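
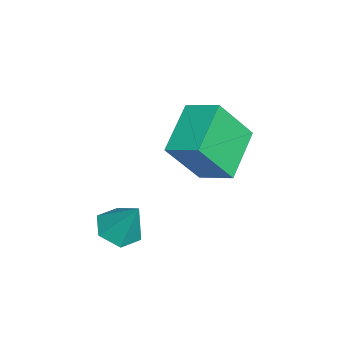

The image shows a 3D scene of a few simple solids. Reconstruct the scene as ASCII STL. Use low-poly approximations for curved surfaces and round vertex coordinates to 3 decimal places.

solid 
facet normal -0.866 0.254 0.431
outer loop
vertex -1.276 1.72 -0.413
vertex -0.722 2.776 0.079
vertex -1.779 2.736 -2.024
endloop
endfacet
facet normal -0.429 -0.818 -0.382
outer loop
vertex -0.098 2.244 -2.859
vertex -1.276 1.72 -0.413
vertex -1.779 2.736 -2.024
endloop
endfacet
facet normal -0.866 0.254 0.431
outer loop
vertex -1.779 2.736 -2.024
vertex -0.722 2.776 0.079
vertex -1.225 3.792 -1.532
endloop
endfacet
facet normal -0.256 0.515 -0.818
outer loop
vertex -1.225 3.792 -1.532
vertex -0.098 2.244 -2.859
vertex -1.779 2.736 -2.024
endloop
endfacet
facet normal 0.256 -0.515 0.818
outer loop
vertex -1.276 1.72 -0.413
vertex 0.959 2.284 -0.756
vertex -0.722 2.776 0.079
endloop
endfacet
facet normal -0.429 -0.818 -0.382
outer loop
vertex 0.405 1.228 -1.248
vertex -1.276 1.72 -0.413
vertex -0.098 2.244 -2.859
endloop
endfacet
facet normal 0.256 -0.515 0.818
outer loop
vertex 0.405 1.228 -1.248
vertex 0.959 2.284 -0.756
vertex -1.276 1.72 -0.413
endloop
endfacet
facet normal 0.429 0.818 0.382
outer loop
vertex -0.722 2.776 0.079
vertex 0.959 2.284 -0.756
vertex -1.225 3.792 -1.532
endloop
endfacet
facet normal -0.256 0.515 -0.818
outer loop
vertex 0.456 3.3 -2.367
vertex -0.098 2.244 -2.859
vertex -1.225 3.792 -1.532
endloop
endfacet
facet normal 0.429 0.818 0.382
outer loop
vertex -1.225 3.792 -1.532
vertex 0.959 2.284 -0.756
vertex 0.456 3.3 -2.367
endloop
endfacet
facet normal 0.866 -0.254 -0.431
outer loop
vertex 0.456 3.3 -2.367
vertex 0.405 1.228 -1.248
vertex -0.098 2.244 -2.859
endloop
endfacet
facet normal 0.866 -0.254 -0.431
outer loop
vertex 0.959 2.284 -0.756
vertex 0.405 1.228 -1.248
vertex 0.456 3.3 -2.367
endloop
endfacet
facet normal -0.281 -0.428 -0.859
outer loop
vertex 3.081 -0.456 -3.111
vertex 2.52 0.079 -3.194
vertex 3.229 0.209 -3.491
endloop
endfacet
facet normal 0.973 -0.097 0.209
outer loop
vertex 3.081 -0.456 -3.111
vertex 3.229 0.209 -3.491
vertex 2.94 0.721 -1.906
endloop
endfacet
facet normal -0.281 -0.429 -0.859
outer loop
vertex 3.229 0.209 -3.491
vertex 2.52 0.079 -3.194
vertex 2.667 0.744 -3.574
endloop
endfacet
facet normal 0.694 0.713 -0.104
outer loop
vertex 3.229 0.209 -3.491
vertex 2.667 0.744 -3.574
vertex 2.94 0.721 -1.906
endloop
endfacet
facet normal -0.281 -0.429 -0.859
outer loop
vertex 2.667 0.744 -3.574
vertex 2.52 0.079 -3.194
vertex 1.958 0.614 -3.277
endloop
endfacet
facet normal -0.164 0.986 0.040
outer loop
vertex 2.667 0.744 -3.574
vertex 1.958 0.614 -3.277
vertex 2.94 0.721 -1.906
endloop
endfacet
facet normal -0.281 -0.428 -0.859
outer loop
vertex 1.958 0.614 -3.277
vertex 2.52 0.079 -3.194
vertex 1.81 -0.051 -2.897
endloop
endfacet
facet normal -0.743 0.449 0.497
outer loop
vertex 1.958 0.614 -3.277
vertex 1.81 -0.051 -2.897
vertex 2.94 0.721 -1.906
endloop
endfacet
facet normal -0.281 -0.428 -0.859
outer loop
vertex 1.81 -0.051 -2.897
vertex 2.52 0.079 -3.194
vertex 2.372 -0.586 -2.814
endloop
endfacet
facet normal -0.463 -0.361 0.809
outer loop
vertex 1.81 -0.051 -2.897
vertex 2.372 -0.586 -2.814
vertex 2.94 0.721 -1.906
endloop
endfacet
facet normal -0.281 -0.428 -0.859
outer loop
vertex 2.372 -0.586 -2.814
vertex 2.52 0.079 -3.194
vertex 3.081 -0.456 -3.111
endloop
endfacet
facet normal 0.395 -0.634 0.665
outer loop
vertex 2.372 -0.586 -2.814
vertex 3.081 -0.456 -3.111
vertex 2.94 0.721 -1.906
endloop
endfacet

endsolid


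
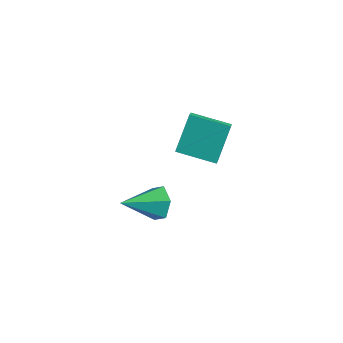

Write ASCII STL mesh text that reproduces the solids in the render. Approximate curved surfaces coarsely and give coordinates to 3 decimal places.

solid 
facet normal -0.867 -0.460 0.193
outer loop
vertex -3.602 2.209 -1.511
vertex -3.957 3.546 0.082
vertex -4.025 2.769 -2.075
endloop
endfacet
facet normal 0.169 -0.633 -0.755
outer loop
vertex -2.283 3.694 -2.462
vertex -3.602 2.209 -1.511
vertex -4.025 2.769 -2.075
endloop
endfacet
facet normal -0.867 -0.460 0.193
outer loop
vertex -4.025 2.769 -2.075
vertex -3.957 3.546 0.082
vertex -4.38 4.106 -0.482
endloop
endfacet
facet normal -0.469 0.622 -0.627
outer loop
vertex -4.38 4.106 -0.482
vertex -2.283 3.694 -2.462
vertex -4.025 2.769 -2.075
endloop
endfacet
facet normal 0.469 -0.622 0.627
outer loop
vertex -3.602 2.209 -1.511
vertex -2.215 4.471 -0.305
vertex -3.957 3.546 0.082
endloop
endfacet
facet normal 0.169 -0.633 -0.755
outer loop
vertex -1.86 3.134 -1.898
vertex -3.602 2.209 -1.511
vertex -2.283 3.694 -2.462
endloop
endfacet
facet normal 0.469 -0.622 0.627
outer loop
vertex -1.86 3.134 -1.898
vertex -2.215 4.471 -0.305
vertex -3.602 2.209 -1.511
endloop
endfacet
facet normal -0.169 0.633 0.755
outer loop
vertex -3.957 3.546 0.082
vertex -2.215 4.471 -0.305
vertex -4.38 4.106 -0.482
endloop
endfacet
facet normal -0.469 0.622 -0.627
outer loop
vertex -2.638 5.031 -0.869
vertex -2.283 3.694 -2.462
vertex -4.38 4.106 -0.482
endloop
endfacet
facet normal -0.169 0.633 0.755
outer loop
vertex -4.38 4.106 -0.482
vertex -2.215 4.471 -0.305
vertex -2.638 5.031 -0.869
endloop
endfacet
facet normal 0.867 0.460 -0.193
outer loop
vertex -2.638 5.031 -0.869
vertex -1.86 3.134 -1.898
vertex -2.283 3.694 -2.462
endloop
endfacet
facet normal 0.867 0.460 -0.193
outer loop
vertex -2.215 4.471 -0.305
vertex -1.86 3.134 -1.898
vertex -2.638 5.031 -0.869
endloop
endfacet
facet normal 0.362 0.833 -0.420
outer loop
vertex -1.027 -0.848 -0.904
vertex -1.699 -0.887 -1.56
vertex -1.85 -0.418 -0.76
endloop
endfacet
facet normal 0.164 -0.017 0.986
outer loop
vertex -1.027 -0.848 -0.904
vertex -1.85 -0.418 -0.76
vertex -2.441 -2.593 -0.7
endloop
endfacet
facet normal 0.362 0.832 -0.420
outer loop
vertex -1.85 -0.418 -0.76
vertex -1.699 -0.887 -1.56
vertex -2.522 -0.456 -1.415
endloop
endfacet
facet normal -0.689 0.206 0.695
outer loop
vertex -1.85 -0.418 -0.76
vertex -2.522 -0.456 -1.415
vertex -2.441 -2.593 -0.7
endloop
endfacet
facet normal 0.362 0.832 -0.420
outer loop
vertex -2.522 -0.456 -1.415
vertex -1.699 -0.887 -1.56
vertex -2.372 -0.925 -2.216
endloop
endfacet
facet normal -0.987 -0.083 -0.136
outer loop
vertex -2.522 -0.456 -1.415
vertex -2.372 -0.925 -2.216
vertex -2.441 -2.593 -0.7
endloop
endfacet
facet normal 0.362 0.832 -0.420
outer loop
vertex -2.372 -0.925 -2.216
vertex -1.699 -0.887 -1.56
vertex -1.549 -1.356 -2.361
endloop
endfacet
facet normal -0.432 -0.597 -0.676
outer loop
vertex -2.372 -0.925 -2.216
vertex -1.549 -1.356 -2.361
vertex -2.441 -2.593 -0.7
endloop
endfacet
facet normal 0.361 0.833 -0.420
outer loop
vertex -1.549 -1.356 -2.361
vertex -1.699 -0.887 -1.56
vertex -0.876 -1.317 -1.705
endloop
endfacet
facet normal 0.422 -0.821 -0.384
outer loop
vertex -1.549 -1.356 -2.361
vertex -0.876 -1.317 -1.705
vertex -2.441 -2.593 -0.7
endloop
endfacet
facet normal 0.361 0.833 -0.420
outer loop
vertex -0.876 -1.317 -1.705
vertex -1.699 -0.887 -1.56
vertex -1.027 -0.848 -0.904
endloop
endfacet
facet normal 0.720 -0.531 0.447
outer loop
vertex -0.876 -1.317 -1.705
vertex -1.027 -0.848 -0.904
vertex -2.441 -2.593 -0.7
endloop
endfacet

endsolid


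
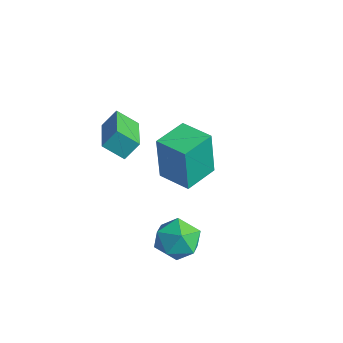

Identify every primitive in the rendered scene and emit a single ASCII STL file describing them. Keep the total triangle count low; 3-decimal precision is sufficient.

solid 
facet normal -0.797 0.531 -0.287
outer loop
vertex -2.638 0.302 3.54
vertex -2.038 0.869 2.924
vertex -2.78 -0.271 2.874
endloop
endfacet
facet normal -0.582 -0.551 0.598
outer loop
vertex -1.162 -1.349 3.456
vertex -2.638 0.302 3.54
vertex -2.78 -0.271 2.874
endloop
endfacet
facet normal -0.797 0.531 -0.286
outer loop
vertex -2.78 -0.271 2.874
vertex -2.038 0.869 2.924
vertex -2.18 0.297 2.258
endloop
endfacet
facet normal -0.159 -0.643 -0.749
outer loop
vertex -2.18 0.297 2.258
vertex -1.162 -1.349 3.456
vertex -2.78 -0.271 2.874
endloop
endfacet
facet normal 0.160 0.644 0.748
outer loop
vertex -2.638 0.302 3.54
vertex -0.42 -0.209 3.506
vertex -2.038 0.869 2.924
endloop
endfacet
facet normal -0.582 -0.551 0.598
outer loop
vertex -1.02 -0.777 4.122
vertex -2.638 0.302 3.54
vertex -1.162 -1.349 3.456
endloop
endfacet
facet normal 0.160 0.643 0.749
outer loop
vertex -1.02 -0.777 4.122
vertex -0.42 -0.209 3.506
vertex -2.638 0.302 3.54
endloop
endfacet
facet normal 0.582 0.551 -0.598
outer loop
vertex -2.038 0.869 2.924
vertex -0.42 -0.209 3.506
vertex -2.18 0.297 2.258
endloop
endfacet
facet normal -0.160 -0.644 -0.748
outer loop
vertex -0.562 -0.782 2.84
vertex -1.162 -1.349 3.456
vertex -2.18 0.297 2.258
endloop
endfacet
facet normal 0.582 0.551 -0.598
outer loop
vertex -2.18 0.297 2.258
vertex -0.42 -0.209 3.506
vertex -0.562 -0.782 2.84
endloop
endfacet
facet normal 0.797 -0.532 0.287
outer loop
vertex -0.562 -0.782 2.84
vertex -1.02 -0.777 4.122
vertex -1.162 -1.349 3.456
endloop
endfacet
facet normal 0.797 -0.531 0.287
outer loop
vertex -0.42 -0.209 3.506
vertex -1.02 -0.777 4.122
vertex -0.562 -0.782 2.84
endloop
endfacet
facet normal -0.973 -0.222 -0.057
outer loop
vertex -3.218 2.483 0.068
vertex -3.568 4.002 0.115
vertex -3.113 2.573 -2.078
endloop
endfacet
facet normal 0.225 -0.974 -0.030
outer loop
vertex -1.692 2.898 -1.995
vertex -3.218 2.483 0.068
vertex -3.113 2.573 -2.078
endloop
endfacet
facet normal -0.973 -0.222 -0.057
outer loop
vertex -3.113 2.573 -2.078
vertex -3.568 4.002 0.115
vertex -3.463 4.092 -2.031
endloop
endfacet
facet normal 0.049 0.042 -0.998
outer loop
vertex -3.463 4.092 -2.031
vertex -1.692 2.898 -1.995
vertex -3.113 2.573 -2.078
endloop
endfacet
facet normal -0.049 -0.042 0.998
outer loop
vertex -3.218 2.483 0.068
vertex -2.147 4.327 0.198
vertex -3.568 4.002 0.115
endloop
endfacet
facet normal 0.225 -0.974 -0.030
outer loop
vertex -1.797 2.808 0.151
vertex -3.218 2.483 0.068
vertex -1.692 2.898 -1.995
endloop
endfacet
facet normal -0.049 -0.042 0.998
outer loop
vertex -1.797 2.808 0.151
vertex -2.147 4.327 0.198
vertex -3.218 2.483 0.068
endloop
endfacet
facet normal -0.225 0.974 0.030
outer loop
vertex -3.568 4.002 0.115
vertex -2.147 4.327 0.198
vertex -3.463 4.092 -2.031
endloop
endfacet
facet normal 0.049 0.042 -0.998
outer loop
vertex -2.042 4.417 -1.948
vertex -1.692 2.898 -1.995
vertex -3.463 4.092 -2.031
endloop
endfacet
facet normal -0.225 0.974 0.030
outer loop
vertex -3.463 4.092 -2.031
vertex -2.147 4.327 0.198
vertex -2.042 4.417 -1.948
endloop
endfacet
facet normal 0.973 0.222 0.057
outer loop
vertex -2.042 4.417 -1.948
vertex -1.797 2.808 0.151
vertex -1.692 2.898 -1.995
endloop
endfacet
facet normal 0.973 0.222 0.057
outer loop
vertex -2.147 4.327 0.198
vertex -1.797 2.808 0.151
vertex -2.042 4.417 -1.948
endloop
endfacet
facet normal -0.170 0.813 0.557
outer loop
vertex 0.942 0.935 -0.891
vertex 1.067 0.399 -0.07
vertex 1.841 0.848 -0.49
endloop
endfacet
facet normal 0.126 0.990 -0.068
outer loop
vertex 0.942 0.935 -0.891
vertex 1.841 0.848 -0.49
vertex 1.73 0.795 -1.471
endloop
endfacet
facet normal -0.300 0.751 -0.588
outer loop
vertex 0.942 0.935 -0.891
vertex 1.73 0.795 -1.471
vertex 0.887 0.313 -1.657
endloop
endfacet
facet normal -0.858 0.427 -0.285
outer loop
vertex 0.942 0.935 -0.891
vertex 0.887 0.313 -1.657
vertex 0.478 0.068 -0.791
endloop
endfacet
facet normal -0.778 0.465 0.422
outer loop
vertex 0.942 0.935 -0.891
vertex 0.478 0.068 -0.791
vertex 1.067 0.399 -0.07
endloop
endfacet
facet normal 0.751 0.649 -0.120
outer loop
vertex 1.73 0.795 -1.471
vertex 1.841 0.848 -0.49
vertex 2.342 0.172 -1.009
endloop
endfacet
facet normal 0.273 0.363 0.891
outer loop
vertex 1.841 0.848 -0.49
vertex 1.067 0.399 -0.07
vertex 1.933 -0.073 -0.143
endloop
endfacet
facet normal -0.712 -0.200 0.673
outer loop
vertex 1.067 0.399 -0.07
vertex 0.478 0.068 -0.791
vertex 1.09 -0.555 -0.329
endloop
endfacet
facet normal -0.842 -0.262 -0.472
outer loop
vertex 0.478 0.068 -0.791
vertex 0.887 0.313 -1.657
vertex 0.979 -0.608 -1.31
endloop
endfacet
facet normal 0.062 0.263 -0.963
outer loop
vertex 0.887 0.313 -1.657
vertex 1.73 0.795 -1.471
vertex 1.753 -0.159 -1.73
endloop
endfacet
facet normal 0.858 -0.427 0.285
outer loop
vertex 1.878 -0.695 -0.909
vertex 2.342 0.172 -1.009
vertex 1.933 -0.073 -0.143
endloop
endfacet
facet normal 0.300 -0.751 0.588
outer loop
vertex 1.878 -0.695 -0.909
vertex 1.933 -0.073 -0.143
vertex 1.09 -0.555 -0.329
endloop
endfacet
facet normal -0.126 -0.990 0.068
outer loop
vertex 1.878 -0.695 -0.909
vertex 1.09 -0.555 -0.329
vertex 0.979 -0.608 -1.31
endloop
endfacet
facet normal 0.170 -0.813 -0.557
outer loop
vertex 1.878 -0.695 -0.909
vertex 0.979 -0.608 -1.31
vertex 1.753 -0.159 -1.73
endloop
endfacet
facet normal 0.778 -0.465 -0.422
outer loop
vertex 1.878 -0.695 -0.909
vertex 1.753 -0.159 -1.73
vertex 2.342 0.172 -1.009
endloop
endfacet
facet normal 0.842 0.262 0.472
outer loop
vertex 1.933 -0.073 -0.143
vertex 2.342 0.172 -1.009
vertex 1.841 0.848 -0.49
endloop
endfacet
facet normal -0.062 -0.263 0.963
outer loop
vertex 1.09 -0.555 -0.329
vertex 1.933 -0.073 -0.143
vertex 1.067 0.399 -0.07
endloop
endfacet
facet normal -0.751 -0.649 0.120
outer loop
vertex 0.979 -0.608 -1.31
vertex 1.09 -0.555 -0.329
vertex 0.478 0.068 -0.791
endloop
endfacet
facet normal -0.273 -0.363 -0.891
outer loop
vertex 1.753 -0.159 -1.73
vertex 0.979 -0.608 -1.31
vertex 0.887 0.313 -1.657
endloop
endfacet
facet normal 0.712 0.200 -0.673
outer loop
vertex 2.342 0.172 -1.009
vertex 1.753 -0.159 -1.73
vertex 1.73 0.795 -1.471
endloop
endfacet

endsolid


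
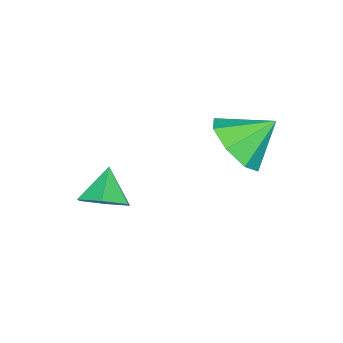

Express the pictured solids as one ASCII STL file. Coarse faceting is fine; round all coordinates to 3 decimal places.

solid 
facet normal 0.469 -0.631 -0.618
outer loop
vertex -2.733 2.848 -1.795
vertex -3.539 2.208 -1.753
vertex -3.267 2.999 -2.354
endloop
endfacet
facet normal 0.197 0.977 0.075
outer loop
vertex -2.733 2.848 -1.795
vertex -3.267 2.999 -2.354
vertex -4.181 3.072 -0.907
endloop
endfacet
facet normal 0.469 -0.631 -0.618
outer loop
vertex -3.267 2.999 -2.354
vertex -3.539 2.208 -1.753
vertex -3.96 2.687 -2.562
endloop
endfacet
facet normal -0.332 0.908 -0.256
outer loop
vertex -3.267 2.999 -2.354
vertex -3.96 2.687 -2.562
vertex -4.181 3.072 -0.907
endloop
endfacet
facet normal 0.469 -0.631 -0.618
outer loop
vertex -3.96 2.687 -2.562
vertex -3.539 2.208 -1.753
vertex -4.407 2.094 -2.296
endloop
endfacet
facet normal -0.824 0.518 -0.230
outer loop
vertex -3.96 2.687 -2.562
vertex -4.407 2.094 -2.296
vertex -4.181 3.072 -0.907
endloop
endfacet
facet normal 0.469 -0.631 -0.618
outer loop
vertex -4.407 2.094 -2.296
vertex -3.539 2.208 -1.753
vertex -4.345 1.568 -1.712
endloop
endfacet
facet normal -0.990 0.035 0.137
outer loop
vertex -4.407 2.094 -2.296
vertex -4.345 1.568 -1.712
vertex -4.181 3.072 -0.907
endloop
endfacet
facet normal 0.469 -0.631 -0.618
outer loop
vertex -4.345 1.568 -1.712
vertex -3.539 2.208 -1.753
vertex -3.811 1.417 -1.152
endloop
endfacet
facet normal -0.733 -0.257 0.630
outer loop
vertex -4.345 1.568 -1.712
vertex -3.811 1.417 -1.152
vertex -4.181 3.072 -0.907
endloop
endfacet
facet normal 0.468 -0.631 -0.619
outer loop
vertex -3.811 1.417 -1.152
vertex -3.539 2.208 -1.753
vertex -3.117 1.729 -0.945
endloop
endfacet
facet normal -0.202 -0.188 0.961
outer loop
vertex -3.811 1.417 -1.152
vertex -3.117 1.729 -0.945
vertex -4.181 3.072 -0.907
endloop
endfacet
facet normal 0.469 -0.630 -0.619
outer loop
vertex -3.117 1.729 -0.945
vertex -3.539 2.208 -1.753
vertex -2.671 2.322 -1.211
endloop
endfacet
facet normal 0.289 0.202 0.936
outer loop
vertex -3.117 1.729 -0.945
vertex -2.671 2.322 -1.211
vertex -4.181 3.072 -0.907
endloop
endfacet
facet normal 0.469 -0.631 -0.618
outer loop
vertex -2.671 2.322 -1.211
vertex -3.539 2.208 -1.753
vertex -2.733 2.848 -1.795
endloop
endfacet
facet normal 0.455 0.685 0.569
outer loop
vertex -2.671 2.322 -1.211
vertex -2.733 2.848 -1.795
vertex -4.181 3.072 -0.907
endloop
endfacet
facet normal 0.690 0.222 -0.688
outer loop
vertex 0.02 -0.647 -2.373
vertex -0.46 -0.134 -2.689
vertex 0.025 0.085 -2.132
endloop
endfacet
facet normal 0.272 -0.303 0.913
outer loop
vertex 0.02 -0.647 -2.373
vertex 0.025 0.085 -2.132
vertex -1.24 -0.386 -1.911
endloop
endfacet
facet normal 0.690 0.222 -0.688
outer loop
vertex 0.025 0.085 -2.132
vertex -0.46 -0.134 -2.689
vertex -0.455 0.597 -2.448
endloop
endfacet
facet normal -0.035 0.501 0.865
outer loop
vertex 0.025 0.085 -2.132
vertex -0.455 0.597 -2.448
vertex -1.24 -0.386 -1.911
endloop
endfacet
facet normal 0.690 0.222 -0.688
outer loop
vertex -0.455 0.597 -2.448
vertex -0.46 -0.134 -2.689
vertex -0.94 0.378 -3.005
endloop
endfacet
facet normal -0.658 0.690 0.302
outer loop
vertex -0.455 0.597 -2.448
vertex -0.94 0.378 -3.005
vertex -1.24 -0.386 -1.911
endloop
endfacet
facet normal 0.691 0.223 -0.688
outer loop
vertex -0.94 0.378 -3.005
vertex -0.46 -0.134 -2.689
vertex -0.944 -0.353 -3.246
endloop
endfacet
facet normal -0.974 0.076 -0.214
outer loop
vertex -0.94 0.378 -3.005
vertex -0.944 -0.353 -3.246
vertex -1.24 -0.386 -1.911
endloop
endfacet
facet normal 0.691 0.223 -0.688
outer loop
vertex -0.944 -0.353 -3.246
vertex -0.46 -0.134 -2.689
vertex -0.464 -0.865 -2.93
endloop
endfacet
facet normal -0.666 -0.727 -0.166
outer loop
vertex -0.944 -0.353 -3.246
vertex -0.464 -0.865 -2.93
vertex -1.24 -0.386 -1.911
endloop
endfacet
facet normal 0.691 0.223 -0.688
outer loop
vertex -0.464 -0.865 -2.93
vertex -0.46 -0.134 -2.689
vertex 0.02 -0.647 -2.373
endloop
endfacet
facet normal -0.044 -0.917 0.397
outer loop
vertex -0.464 -0.865 -2.93
vertex 0.02 -0.647 -2.373
vertex -1.24 -0.386 -1.911
endloop
endfacet

endsolid


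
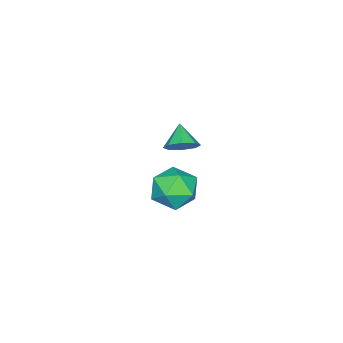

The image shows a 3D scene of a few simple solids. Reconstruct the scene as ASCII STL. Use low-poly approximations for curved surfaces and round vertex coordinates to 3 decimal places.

solid 
facet normal 0.609 0.494 -0.620
outer loop
vertex 3.131 -2.01 3.66
vertex 2.505 -1.743 3.258
vertex 2.925 -1.485 3.876
endloop
endfacet
facet normal 0.295 -0.262 0.919
outer loop
vertex 3.131 -2.01 3.66
vertex 2.925 -1.485 3.876
vertex 1.775 -2.337 4.002
endloop
endfacet
facet normal 0.608 0.496 -0.620
outer loop
vertex 2.925 -1.485 3.876
vertex 2.505 -1.743 3.258
vertex 2.472 -1.111 3.731
endloop
endfacet
facet normal -0.090 0.263 0.960
outer loop
vertex 2.925 -1.485 3.876
vertex 2.472 -1.111 3.731
vertex 1.775 -2.337 4.002
endloop
endfacet
facet normal 0.609 0.495 -0.619
outer loop
vertex 2.472 -1.111 3.731
vertex 2.505 -1.743 3.258
vertex 2.04 -1.107 3.309
endloop
endfacet
facet normal -0.609 0.485 0.628
outer loop
vertex 2.472 -1.111 3.731
vertex 2.04 -1.107 3.309
vertex 1.775 -2.337 4.002
endloop
endfacet
facet normal 0.610 0.495 -0.619
outer loop
vertex 2.04 -1.107 3.309
vertex 2.505 -1.743 3.258
vertex 1.88 -1.475 2.857
endloop
endfacet
facet normal -0.955 0.272 0.117
outer loop
vertex 2.04 -1.107 3.309
vertex 1.88 -1.475 2.857
vertex 1.775 -2.337 4.002
endloop
endfacet
facet normal 0.610 0.494 -0.620
outer loop
vertex 1.88 -1.475 2.857
vertex 2.505 -1.743 3.258
vertex 2.086 -2.001 2.64
endloop
endfacet
facet normal -0.929 -0.251 -0.274
outer loop
vertex 1.88 -1.475 2.857
vertex 2.086 -2.001 2.64
vertex 1.775 -2.337 4.002
endloop
endfacet
facet normal 0.609 0.495 -0.620
outer loop
vertex 2.086 -2.001 2.64
vertex 2.505 -1.743 3.258
vertex 2.539 -2.375 2.786
endloop
endfacet
facet normal -0.541 -0.779 -0.316
outer loop
vertex 2.086 -2.001 2.64
vertex 2.539 -2.375 2.786
vertex 1.775 -2.337 4.002
endloop
endfacet
facet normal 0.609 0.495 -0.619
outer loop
vertex 2.539 -2.375 2.786
vertex 2.505 -1.743 3.258
vertex 2.971 -2.379 3.208
endloop
endfacet
facet normal -0.025 -1.000 0.016
outer loop
vertex 2.539 -2.375 2.786
vertex 2.971 -2.379 3.208
vertex 1.775 -2.337 4.002
endloop
endfacet
facet normal 0.609 0.495 -0.620
outer loop
vertex 2.971 -2.379 3.208
vertex 2.505 -1.743 3.258
vertex 3.131 -2.01 3.66
endloop
endfacet
facet normal 0.323 -0.786 0.527
outer loop
vertex 2.971 -2.379 3.208
vertex 3.131 -2.01 3.66
vertex 1.775 -2.337 4.002
endloop
endfacet
facet normal -0.542 0.148 0.827
outer loop
vertex -0.755 -3.038 -1.674
vertex -0.602 -4.218 -1.363
vertex 0.207 -3.373 -0.984
endloop
endfacet
facet normal -0.199 0.744 0.638
outer loop
vertex -0.755 -3.038 -1.674
vertex 0.207 -3.373 -0.984
vertex 0.355 -2.555 -1.891
endloop
endfacet
facet normal -0.403 0.915 -0.023
outer loop
vertex -0.755 -3.038 -1.674
vertex 0.355 -2.555 -1.891
vertex -0.363 -2.895 -2.831
endloop
endfacet
facet normal -0.872 0.424 -0.243
outer loop
vertex -0.755 -3.038 -1.674
vertex -0.363 -2.895 -2.831
vertex -0.954 -3.923 -2.504
endloop
endfacet
facet normal -0.958 -0.050 0.283
outer loop
vertex -0.755 -3.038 -1.674
vertex -0.954 -3.923 -2.504
vertex -0.602 -4.218 -1.363
endloop
endfacet
facet normal 0.501 0.600 0.623
outer loop
vertex 0.355 -2.555 -1.891
vertex 0.207 -3.373 -0.984
vertex 1.194 -3.437 -1.716
endloop
endfacet
facet normal -0.055 -0.365 0.930
outer loop
vertex 0.207 -3.373 -0.984
vertex -0.602 -4.218 -1.363
vertex 0.603 -4.465 -1.389
endloop
endfacet
facet normal -0.728 -0.683 0.048
outer loop
vertex -0.602 -4.218 -1.363
vertex -0.954 -3.923 -2.504
vertex -0.115 -4.805 -2.329
endloop
endfacet
facet normal -0.590 0.084 -0.803
outer loop
vertex -0.954 -3.923 -2.504
vertex -0.363 -2.895 -2.831
vertex 0.033 -3.987 -3.236
endloop
endfacet
facet normal 0.170 0.878 -0.448
outer loop
vertex -0.363 -2.895 -2.831
vertex 0.355 -2.555 -1.891
vertex 0.842 -3.142 -2.857
endloop
endfacet
facet normal 0.872 -0.424 0.243
outer loop
vertex 0.995 -4.322 -2.546
vertex 1.194 -3.437 -1.716
vertex 0.603 -4.465 -1.389
endloop
endfacet
facet normal 0.403 -0.915 0.023
outer loop
vertex 0.995 -4.322 -2.546
vertex 0.603 -4.465 -1.389
vertex -0.115 -4.805 -2.329
endloop
endfacet
facet normal 0.199 -0.744 -0.638
outer loop
vertex 0.995 -4.322 -2.546
vertex -0.115 -4.805 -2.329
vertex 0.033 -3.987 -3.236
endloop
endfacet
facet normal 0.542 -0.148 -0.827
outer loop
vertex 0.995 -4.322 -2.546
vertex 0.033 -3.987 -3.236
vertex 0.842 -3.142 -2.857
endloop
endfacet
facet normal 0.958 0.050 -0.283
outer loop
vertex 0.995 -4.322 -2.546
vertex 0.842 -3.142 -2.857
vertex 1.194 -3.437 -1.716
endloop
endfacet
facet normal 0.590 -0.084 0.803
outer loop
vertex 0.603 -4.465 -1.389
vertex 1.194 -3.437 -1.716
vertex 0.207 -3.373 -0.984
endloop
endfacet
facet normal -0.170 -0.878 0.448
outer loop
vertex -0.115 -4.805 -2.329
vertex 0.603 -4.465 -1.389
vertex -0.602 -4.218 -1.363
endloop
endfacet
facet normal -0.501 -0.600 -0.623
outer loop
vertex 0.033 -3.987 -3.236
vertex -0.115 -4.805 -2.329
vertex -0.954 -3.923 -2.504
endloop
endfacet
facet normal 0.055 0.365 -0.930
outer loop
vertex 0.842 -3.142 -2.857
vertex 0.033 -3.987 -3.236
vertex -0.363 -2.895 -2.831
endloop
endfacet
facet normal 0.728 0.683 -0.048
outer loop
vertex 1.194 -3.437 -1.716
vertex 0.842 -3.142 -2.857
vertex 0.355 -2.555 -1.891
endloop
endfacet

endsolid


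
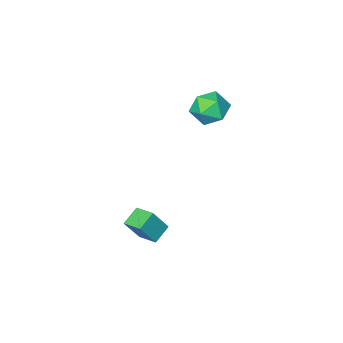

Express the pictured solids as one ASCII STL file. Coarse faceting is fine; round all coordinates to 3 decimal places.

solid 
facet normal -0.832 -0.290 0.473
outer loop
vertex 0.637 -3.419 -2.778
vertex 0.427 -2.41 -2.529
vertex -0.068 -3.282 -3.933
endloop
endfacet
facet normal 0.198 -0.952 -0.234
outer loop
vertex 0.773 -2.99 -4.411
vertex 0.637 -3.419 -2.778
vertex -0.068 -3.282 -3.933
endloop
endfacet
facet normal -0.832 -0.290 0.473
outer loop
vertex -0.068 -3.282 -3.933
vertex 0.427 -2.41 -2.529
vertex -0.278 -2.273 -3.684
endloop
endfacet
facet normal -0.518 0.102 -0.849
outer loop
vertex -0.278 -2.273 -3.684
vertex 0.773 -2.99 -4.411
vertex -0.068 -3.282 -3.933
endloop
endfacet
facet normal 0.518 -0.102 0.849
outer loop
vertex 0.637 -3.419 -2.778
vertex 1.268 -2.118 -3.007
vertex 0.427 -2.41 -2.529
endloop
endfacet
facet normal 0.198 -0.952 -0.234
outer loop
vertex 1.478 -3.127 -3.256
vertex 0.637 -3.419 -2.778
vertex 0.773 -2.99 -4.411
endloop
endfacet
facet normal 0.518 -0.102 0.849
outer loop
vertex 1.478 -3.127 -3.256
vertex 1.268 -2.118 -3.007
vertex 0.637 -3.419 -2.778
endloop
endfacet
facet normal -0.198 0.952 0.234
outer loop
vertex 0.427 -2.41 -2.529
vertex 1.268 -2.118 -3.007
vertex -0.278 -2.273 -3.684
endloop
endfacet
facet normal -0.518 0.102 -0.849
outer loop
vertex 0.563 -1.981 -4.162
vertex 0.773 -2.99 -4.411
vertex -0.278 -2.273 -3.684
endloop
endfacet
facet normal -0.198 0.952 0.234
outer loop
vertex -0.278 -2.273 -3.684
vertex 1.268 -2.118 -3.007
vertex 0.563 -1.981 -4.162
endloop
endfacet
facet normal 0.832 0.290 -0.473
outer loop
vertex 0.563 -1.981 -4.162
vertex 1.478 -3.127 -3.256
vertex 0.773 -2.99 -4.411
endloop
endfacet
facet normal 0.832 0.290 -0.473
outer loop
vertex 1.268 -2.118 -3.007
vertex 1.478 -3.127 -3.256
vertex 0.563 -1.981 -4.162
endloop
endfacet
facet normal -0.603 0.303 0.738
outer loop
vertex -4.106 -3.157 2.307
vertex -3.818 -3.925 2.858
vertex -3.327 -3.069 2.908
endloop
endfacet
facet normal -0.371 0.858 0.355
outer loop
vertex -4.106 -3.157 2.307
vertex -3.327 -3.069 2.908
vertex -3.297 -2.68 2.0
endloop
endfacet
facet normal -0.569 0.757 -0.323
outer loop
vertex -4.106 -3.157 2.307
vertex -3.297 -2.68 2.0
vertex -3.77 -3.296 1.389
endloop
endfacet
facet normal -0.923 0.139 -0.359
outer loop
vertex -4.106 -3.157 2.307
vertex -3.77 -3.296 1.389
vertex -4.092 -4.066 1.919
endloop
endfacet
facet normal -0.944 -0.141 0.297
outer loop
vertex -4.106 -3.157 2.307
vertex -4.092 -4.066 1.919
vertex -3.818 -3.925 2.858
endloop
endfacet
facet normal 0.343 0.859 0.379
outer loop
vertex -3.297 -2.68 2.0
vertex -3.327 -3.069 2.908
vertex -2.508 -3.154 2.361
endloop
endfacet
facet normal -0.033 -0.039 0.999
outer loop
vertex -3.327 -3.069 2.908
vertex -3.818 -3.925 2.858
vertex -2.83 -3.924 2.891
endloop
endfacet
facet normal -0.586 -0.759 0.285
outer loop
vertex -3.818 -3.925 2.858
vertex -4.092 -4.066 1.919
vertex -3.303 -4.54 2.28
endloop
endfacet
facet normal -0.551 -0.305 -0.777
outer loop
vertex -4.092 -4.066 1.919
vertex -3.77 -3.296 1.389
vertex -3.273 -4.151 1.372
endloop
endfacet
facet normal 0.023 0.695 -0.719
outer loop
vertex -3.77 -3.296 1.389
vertex -3.297 -2.68 2.0
vertex -2.782 -3.295 1.422
endloop
endfacet
facet normal 0.923 -0.139 0.359
outer loop
vertex -2.494 -4.063 1.973
vertex -2.508 -3.154 2.361
vertex -2.83 -3.924 2.891
endloop
endfacet
facet normal 0.569 -0.757 0.323
outer loop
vertex -2.494 -4.063 1.973
vertex -2.83 -3.924 2.891
vertex -3.303 -4.54 2.28
endloop
endfacet
facet normal 0.371 -0.858 -0.355
outer loop
vertex -2.494 -4.063 1.973
vertex -3.303 -4.54 2.28
vertex -3.273 -4.151 1.372
endloop
endfacet
facet normal 0.603 -0.303 -0.738
outer loop
vertex -2.494 -4.063 1.973
vertex -3.273 -4.151 1.372
vertex -2.782 -3.295 1.422
endloop
endfacet
facet normal 0.944 0.141 -0.297
outer loop
vertex -2.494 -4.063 1.973
vertex -2.782 -3.295 1.422
vertex -2.508 -3.154 2.361
endloop
endfacet
facet normal 0.551 0.305 0.777
outer loop
vertex -2.83 -3.924 2.891
vertex -2.508 -3.154 2.361
vertex -3.327 -3.069 2.908
endloop
endfacet
facet normal -0.023 -0.695 0.719
outer loop
vertex -3.303 -4.54 2.28
vertex -2.83 -3.924 2.891
vertex -3.818 -3.925 2.858
endloop
endfacet
facet normal -0.343 -0.859 -0.379
outer loop
vertex -3.273 -4.151 1.372
vertex -3.303 -4.54 2.28
vertex -4.092 -4.066 1.919
endloop
endfacet
facet normal 0.033 0.039 -0.999
outer loop
vertex -2.782 -3.295 1.422
vertex -3.273 -4.151 1.372
vertex -3.77 -3.296 1.389
endloop
endfacet
facet normal 0.586 0.759 -0.285
outer loop
vertex -2.508 -3.154 2.361
vertex -2.782 -3.295 1.422
vertex -3.297 -2.68 2.0
endloop
endfacet

endsolid


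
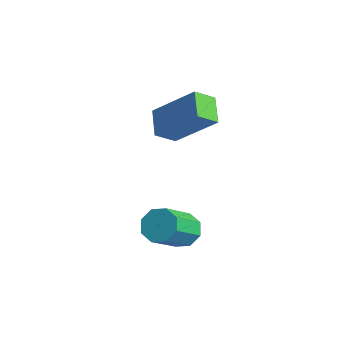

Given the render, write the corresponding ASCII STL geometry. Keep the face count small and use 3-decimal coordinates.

solid 
facet normal -0.302 0.741 -0.600
outer loop
vertex 3.815 -1.729 -2.243
vertex 3.243 -1.655 -1.864
vertex 3.877 -1.384 -1.848
endloop
endfacet
facet normal 0.947 0.154 -0.283
outer loop
vertex 3.815 -1.729 -2.243
vertex 3.877 -1.384 -1.848
vertex 4.29 -2.9 -1.294
endloop
endfacet
facet normal 0.946 0.154 -0.284
outer loop
vertex 4.29 -2.9 -1.294
vertex 3.877 -1.384 -1.848
vertex 4.352 -2.554 -0.899
endloop
endfacet
facet normal 0.300 -0.740 0.602
outer loop
vertex 4.29 -2.9 -1.294
vertex 4.352 -2.554 -0.899
vertex 3.717 -2.825 -0.916
endloop
endfacet
facet normal -0.301 0.740 -0.602
outer loop
vertex 3.877 -1.384 -1.848
vertex 3.243 -1.655 -1.864
vertex 3.567 -1.197 -1.463
endloop
endfacet
facet normal 0.752 0.571 0.328
outer loop
vertex 3.877 -1.384 -1.848
vertex 3.567 -1.197 -1.463
vertex 4.352 -2.554 -0.899
endloop
endfacet
facet normal 0.752 0.572 0.329
outer loop
vertex 4.352 -2.554 -0.899
vertex 3.567 -1.197 -1.463
vertex 4.042 -2.368 -0.514
endloop
endfacet
facet normal 0.300 -0.741 0.600
outer loop
vertex 4.352 -2.554 -0.899
vertex 4.042 -2.368 -0.514
vertex 3.717 -2.825 -0.916
endloop
endfacet
facet normal -0.302 0.740 -0.601
outer loop
vertex 3.567 -1.197 -1.463
vertex 3.243 -1.655 -1.864
vertex 3.067 -1.279 -1.313
endloop
endfacet
facet normal 0.117 0.654 0.748
outer loop
vertex 3.567 -1.197 -1.463
vertex 3.067 -1.279 -1.313
vertex 4.042 -2.368 -0.514
endloop
endfacet
facet normal 0.118 0.654 0.747
outer loop
vertex 4.042 -2.368 -0.514
vertex 3.067 -1.279 -1.313
vertex 3.542 -2.449 -0.364
endloop
endfacet
facet normal 0.300 -0.741 0.600
outer loop
vertex 4.042 -2.368 -0.514
vertex 3.542 -2.449 -0.364
vertex 3.717 -2.825 -0.916
endloop
endfacet
facet normal -0.300 0.741 -0.601
outer loop
vertex 3.067 -1.279 -1.313
vertex 3.243 -1.655 -1.864
vertex 2.67 -1.58 -1.486
endloop
endfacet
facet normal -0.586 0.354 0.729
outer loop
vertex 3.067 -1.279 -1.313
vertex 2.67 -1.58 -1.486
vertex 3.542 -2.449 -0.364
endloop
endfacet
facet normal -0.586 0.353 0.729
outer loop
vertex 3.542 -2.449 -0.364
vertex 2.67 -1.58 -1.486
vertex 3.145 -2.751 -0.537
endloop
endfacet
facet normal 0.302 -0.741 0.600
outer loop
vertex 3.542 -2.449 -0.364
vertex 3.145 -2.751 -0.537
vertex 3.717 -2.825 -0.916
endloop
endfacet
facet normal -0.300 0.740 -0.602
outer loop
vertex 2.67 -1.58 -1.486
vertex 3.243 -1.655 -1.864
vertex 2.608 -1.926 -1.881
endloop
endfacet
facet normal -0.946 -0.154 0.284
outer loop
vertex 2.67 -1.58 -1.486
vertex 2.608 -1.926 -1.881
vertex 3.145 -2.751 -0.537
endloop
endfacet
facet normal -0.946 -0.154 0.283
outer loop
vertex 3.145 -2.751 -0.537
vertex 2.608 -1.926 -1.881
vertex 3.083 -3.096 -0.932
endloop
endfacet
facet normal 0.302 -0.741 0.600
outer loop
vertex 3.145 -2.751 -0.537
vertex 3.083 -3.096 -0.932
vertex 3.717 -2.825 -0.916
endloop
endfacet
facet normal -0.300 0.741 -0.600
outer loop
vertex 2.608 -1.926 -1.881
vertex 3.243 -1.655 -1.864
vertex 2.918 -2.112 -2.266
endloop
endfacet
facet normal -0.752 -0.572 -0.329
outer loop
vertex 2.608 -1.926 -1.881
vertex 2.918 -2.112 -2.266
vertex 3.083 -3.096 -0.932
endloop
endfacet
facet normal -0.752 -0.571 -0.328
outer loop
vertex 3.083 -3.096 -0.932
vertex 2.918 -2.112 -2.266
vertex 3.393 -3.283 -1.317
endloop
endfacet
facet normal 0.301 -0.740 0.602
outer loop
vertex 3.083 -3.096 -0.932
vertex 3.393 -3.283 -1.317
vertex 3.717 -2.825 -0.916
endloop
endfacet
facet normal -0.300 0.741 -0.600
outer loop
vertex 2.918 -2.112 -2.266
vertex 3.243 -1.655 -1.864
vertex 3.418 -2.031 -2.416
endloop
endfacet
facet normal -0.118 -0.654 -0.747
outer loop
vertex 2.918 -2.112 -2.266
vertex 3.418 -2.031 -2.416
vertex 3.393 -3.283 -1.317
endloop
endfacet
facet normal -0.117 -0.654 -0.748
outer loop
vertex 3.393 -3.283 -1.317
vertex 3.418 -2.031 -2.416
vertex 3.893 -3.201 -1.467
endloop
endfacet
facet normal 0.302 -0.740 0.601
outer loop
vertex 3.393 -3.283 -1.317
vertex 3.893 -3.201 -1.467
vertex 3.717 -2.825 -0.916
endloop
endfacet
facet normal -0.302 0.741 -0.600
outer loop
vertex 3.418 -2.031 -2.416
vertex 3.243 -1.655 -1.864
vertex 3.815 -1.729 -2.243
endloop
endfacet
facet normal 0.586 -0.353 -0.729
outer loop
vertex 3.418 -2.031 -2.416
vertex 3.815 -1.729 -2.243
vertex 3.893 -3.201 -1.467
endloop
endfacet
facet normal 0.586 -0.353 -0.729
outer loop
vertex 3.893 -3.201 -1.467
vertex 3.815 -1.729 -2.243
vertex 4.29 -2.9 -1.294
endloop
endfacet
facet normal 0.300 -0.741 0.601
outer loop
vertex 3.893 -3.201 -1.467
vertex 4.29 -2.9 -1.294
vertex 3.717 -2.825 -0.916
endloop
endfacet
facet normal -0.767 0.373 0.522
outer loop
vertex -1.124 -0.216 1.041
vertex 0.208 0.638 2.39
vertex -1.098 0.574 0.515
endloop
endfacet
facet normal -0.640 -0.411 -0.649
outer loop
vertex -0.208 0.142 -0.09
vertex -1.124 -0.216 1.041
vertex -1.098 0.574 0.515
endloop
endfacet
facet normal -0.767 0.372 0.522
outer loop
vertex -1.098 0.574 0.515
vertex 0.208 0.638 2.39
vertex 0.234 1.429 1.864
endloop
endfacet
facet normal 0.027 0.832 -0.554
outer loop
vertex 0.234 1.429 1.864
vertex -0.208 0.142 -0.09
vertex -1.098 0.574 0.515
endloop
endfacet
facet normal -0.027 -0.832 0.554
outer loop
vertex -1.124 -0.216 1.041
vertex 1.098 0.206 1.785
vertex 0.208 0.638 2.39
endloop
endfacet
facet normal -0.641 -0.410 -0.649
outer loop
vertex -0.234 -0.649 0.436
vertex -1.124 -0.216 1.041
vertex -0.208 0.142 -0.09
endloop
endfacet
facet normal -0.028 -0.832 0.555
outer loop
vertex -0.234 -0.649 0.436
vertex 1.098 0.206 1.785
vertex -1.124 -0.216 1.041
endloop
endfacet
facet normal 0.640 0.411 0.649
outer loop
vertex 0.208 0.638 2.39
vertex 1.098 0.206 1.785
vertex 0.234 1.429 1.864
endloop
endfacet
facet normal 0.028 0.832 -0.554
outer loop
vertex 1.124 0.996 1.259
vertex -0.208 0.142 -0.09
vertex 0.234 1.429 1.864
endloop
endfacet
facet normal 0.641 0.411 0.649
outer loop
vertex 0.234 1.429 1.864
vertex 1.098 0.206 1.785
vertex 1.124 0.996 1.259
endloop
endfacet
facet normal 0.767 -0.372 -0.522
outer loop
vertex 1.124 0.996 1.259
vertex -0.234 -0.649 0.436
vertex -0.208 0.142 -0.09
endloop
endfacet
facet normal 0.767 -0.373 -0.522
outer loop
vertex 1.098 0.206 1.785
vertex -0.234 -0.649 0.436
vertex 1.124 0.996 1.259
endloop
endfacet

endsolid


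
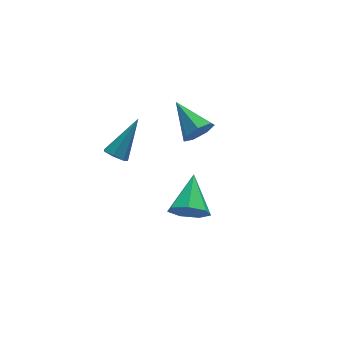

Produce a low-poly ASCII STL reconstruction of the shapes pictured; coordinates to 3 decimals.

solid 
facet normal 0.202 -0.906 -0.373
outer loop
vertex 2.242 0.02 -0.56
vertex 1.798 0.163 -1.148
vertex 2.532 0.296 -1.073
endloop
endfacet
facet normal 0.742 0.318 0.591
outer loop
vertex 2.242 0.02 -0.56
vertex 2.532 0.296 -1.073
vertex 1.442 1.757 -0.492
endloop
endfacet
facet normal 0.202 -0.905 -0.373
outer loop
vertex 2.532 0.296 -1.073
vertex 1.798 0.163 -1.148
vertex 2.27 0.472 -1.642
endloop
endfacet
facet normal 0.761 0.630 -0.156
outer loop
vertex 2.532 0.296 -1.073
vertex 2.27 0.472 -1.642
vertex 1.442 1.757 -0.492
endloop
endfacet
facet normal 0.202 -0.905 -0.373
outer loop
vertex 2.27 0.472 -1.642
vertex 1.798 0.163 -1.148
vertex 1.652 0.415 -1.839
endloop
endfacet
facet normal 0.153 0.712 -0.685
outer loop
vertex 2.27 0.472 -1.642
vertex 1.652 0.415 -1.839
vertex 1.442 1.757 -0.492
endloop
endfacet
facet normal 0.202 -0.905 -0.373
outer loop
vertex 1.652 0.415 -1.839
vertex 1.798 0.163 -1.148
vertex 1.144 0.168 -1.515
endloop
endfacet
facet normal -0.625 0.502 -0.598
outer loop
vertex 1.652 0.415 -1.839
vertex 1.144 0.168 -1.515
vertex 1.442 1.757 -0.492
endloop
endfacet
facet normal 0.202 -0.906 -0.372
outer loop
vertex 1.144 0.168 -1.515
vertex 1.798 0.163 -1.148
vertex 1.128 -0.082 -0.915
endloop
endfacet
facet normal -0.986 0.159 0.040
outer loop
vertex 1.144 0.168 -1.515
vertex 1.128 -0.082 -0.915
vertex 1.442 1.757 -0.492
endloop
endfacet
facet normal 0.202 -0.906 -0.373
outer loop
vertex 1.128 -0.082 -0.915
vertex 1.798 0.163 -1.148
vertex 1.617 -0.148 -0.49
endloop
endfacet
facet normal -0.659 -0.060 0.749
outer loop
vertex 1.128 -0.082 -0.915
vertex 1.617 -0.148 -0.49
vertex 1.442 1.757 -0.492
endloop
endfacet
facet normal 0.202 -0.906 -0.373
outer loop
vertex 1.617 -0.148 -0.49
vertex 1.798 0.163 -1.148
vertex 2.242 0.02 -0.56
endloop
endfacet
facet normal 0.108 0.011 0.994
outer loop
vertex 1.617 -0.148 -0.49
vertex 2.242 0.02 -0.56
vertex 1.442 1.757 -0.492
endloop
endfacet
facet normal -0.439 -0.788 -0.431
outer loop
vertex 0.375 -3.983 -1.574
vertex -0.118 -3.448 -2.05
vertex 0.663 -3.779 -2.241
endloop
endfacet
facet normal 0.922 -0.185 0.341
outer loop
vertex 0.375 -3.983 -1.574
vertex 0.663 -3.779 -2.241
vertex 0.658 -2.052 -1.29
endloop
endfacet
facet normal -0.439 -0.789 -0.430
outer loop
vertex 0.663 -3.779 -2.241
vertex -0.118 -3.448 -2.05
vertex 0.362 -3.326 -2.765
endloop
endfacet
facet normal 0.914 0.198 -0.354
outer loop
vertex 0.663 -3.779 -2.241
vertex 0.362 -3.326 -2.765
vertex 0.658 -2.052 -1.29
endloop
endfacet
facet normal -0.439 -0.789 -0.430
outer loop
vertex 0.362 -3.326 -2.765
vertex -0.118 -3.448 -2.05
vertex -0.3 -2.965 -2.751
endloop
endfacet
facet normal 0.353 0.672 -0.651
outer loop
vertex 0.362 -3.326 -2.765
vertex -0.3 -2.965 -2.751
vertex 0.658 -2.052 -1.29
endloop
endfacet
facet normal -0.439 -0.789 -0.430
outer loop
vertex -0.3 -2.965 -2.751
vertex -0.118 -3.448 -2.05
vertex -0.826 -2.968 -2.209
endloop
endfacet
facet normal -0.342 0.881 -0.327
outer loop
vertex -0.3 -2.965 -2.751
vertex -0.826 -2.968 -2.209
vertex 0.658 -2.052 -1.29
endloop
endfacet
facet normal -0.438 -0.789 -0.430
outer loop
vertex -0.826 -2.968 -2.209
vertex -0.118 -3.448 -2.05
vertex -0.819 -3.332 -1.548
endloop
endfacet
facet normal -0.644 0.667 0.374
outer loop
vertex -0.826 -2.968 -2.209
vertex -0.819 -3.332 -1.548
vertex 0.658 -2.052 -1.29
endloop
endfacet
facet normal -0.439 -0.789 -0.430
outer loop
vertex -0.819 -3.332 -1.548
vertex -0.118 -3.448 -2.05
vertex -0.284 -3.784 -1.265
endloop
endfacet
facet normal -0.328 0.192 0.925
outer loop
vertex -0.819 -3.332 -1.548
vertex -0.284 -3.784 -1.265
vertex 0.658 -2.052 -1.29
endloop
endfacet
facet normal -0.440 -0.788 -0.430
outer loop
vertex -0.284 -3.784 -1.265
vertex -0.118 -3.448 -2.05
vertex 0.375 -3.983 -1.574
endloop
endfacet
facet normal 0.370 -0.188 0.910
outer loop
vertex -0.284 -3.784 -1.265
vertex 0.375 -3.983 -1.574
vertex 0.658 -2.052 -1.29
endloop
endfacet
facet normal -0.644 -0.344 -0.683
outer loop
vertex -0.757 2.125 -3.834
vertex -1.134 1.995 -3.413
vertex -1.082 2.489 -3.711
endloop
endfacet
facet normal 0.559 0.666 -0.494
outer loop
vertex -0.757 2.125 -3.834
vertex -1.082 2.489 -3.711
vertex 0.154 2.685 -2.047
endloop
endfacet
facet normal -0.644 -0.344 -0.683
outer loop
vertex -1.082 2.489 -3.711
vertex -1.134 1.995 -3.413
vertex -1.446 2.481 -3.364
endloop
endfacet
facet normal -0.078 0.995 -0.059
outer loop
vertex -1.082 2.489 -3.711
vertex -1.446 2.481 -3.364
vertex 0.154 2.685 -2.047
endloop
endfacet
facet normal -0.645 -0.345 -0.682
outer loop
vertex -1.446 2.481 -3.364
vertex -1.134 1.995 -3.413
vertex -1.575 2.107 -3.053
endloop
endfacet
facet normal -0.535 0.642 0.550
outer loop
vertex -1.446 2.481 -3.364
vertex -1.575 2.107 -3.053
vertex 0.154 2.685 -2.047
endloop
endfacet
facet normal -0.645 -0.345 -0.682
outer loop
vertex -1.575 2.107 -3.053
vertex -1.134 1.995 -3.413
vertex -1.372 1.648 -3.013
endloop
endfacet
facet normal -0.466 -0.130 0.875
outer loop
vertex -1.575 2.107 -3.053
vertex -1.372 1.648 -3.013
vertex 0.154 2.685 -2.047
endloop
endfacet
facet normal -0.643 -0.346 -0.683
outer loop
vertex -1.372 1.648 -3.013
vertex -1.134 1.995 -3.413
vertex -0.989 1.451 -3.274
endloop
endfacet
facet normal 0.077 -0.738 0.670
outer loop
vertex -1.372 1.648 -3.013
vertex -0.989 1.451 -3.274
vertex 0.154 2.685 -2.047
endloop
endfacet
facet normal -0.644 -0.346 -0.682
outer loop
vertex -0.989 1.451 -3.274
vertex -1.134 1.995 -3.413
vertex -0.716 1.663 -3.639
endloop
endfacet
facet normal 0.684 -0.724 0.091
outer loop
vertex -0.989 1.451 -3.274
vertex -0.716 1.663 -3.639
vertex 0.154 2.685 -2.047
endloop
endfacet
facet normal -0.644 -0.345 -0.683
outer loop
vertex -0.716 1.663 -3.639
vertex -1.134 1.995 -3.413
vertex -0.757 2.125 -3.834
endloop
endfacet
facet normal 0.899 -0.100 -0.427
outer loop
vertex -0.716 1.663 -3.639
vertex -0.757 2.125 -3.834
vertex 0.154 2.685 -2.047
endloop
endfacet

endsolid


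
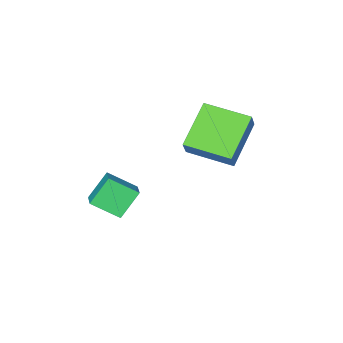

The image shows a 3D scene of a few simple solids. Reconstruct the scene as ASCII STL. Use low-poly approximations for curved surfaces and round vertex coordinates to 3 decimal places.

solid 
facet normal -0.809 -0.374 0.454
outer loop
vertex -1.251 -1.854 0.885
vertex -2.14 -0.078 0.765
vertex -1.622 -2.098 0.023
endloop
endfacet
facet normal 0.447 -0.893 0.060
outer loop
vertex 0.1 -1.302 -0.945
vertex -1.251 -1.854 0.885
vertex -1.622 -2.098 0.023
endloop
endfacet
facet normal -0.809 -0.374 0.454
outer loop
vertex -1.622 -2.098 0.023
vertex -2.14 -0.078 0.765
vertex -2.511 -0.322 -0.097
endloop
endfacet
facet normal -0.383 -0.252 -0.889
outer loop
vertex -2.511 -0.322 -0.097
vertex 0.1 -1.302 -0.945
vertex -1.622 -2.098 0.023
endloop
endfacet
facet normal 0.383 0.252 0.889
outer loop
vertex -1.251 -1.854 0.885
vertex -0.418 0.718 -0.203
vertex -2.14 -0.078 0.765
endloop
endfacet
facet normal 0.447 -0.893 0.060
outer loop
vertex 0.471 -1.058 -0.083
vertex -1.251 -1.854 0.885
vertex 0.1 -1.302 -0.945
endloop
endfacet
facet normal 0.383 0.252 0.889
outer loop
vertex 0.471 -1.058 -0.083
vertex -0.418 0.718 -0.203
vertex -1.251 -1.854 0.885
endloop
endfacet
facet normal -0.447 0.893 -0.060
outer loop
vertex -2.14 -0.078 0.765
vertex -0.418 0.718 -0.203
vertex -2.511 -0.322 -0.097
endloop
endfacet
facet normal -0.383 -0.252 -0.889
outer loop
vertex -0.789 0.474 -1.065
vertex 0.1 -1.302 -0.945
vertex -2.511 -0.322 -0.097
endloop
endfacet
facet normal -0.447 0.893 -0.060
outer loop
vertex -2.511 -0.322 -0.097
vertex -0.418 0.718 -0.203
vertex -0.789 0.474 -1.065
endloop
endfacet
facet normal 0.809 0.374 -0.454
outer loop
vertex -0.789 0.474 -1.065
vertex 0.471 -1.058 -0.083
vertex 0.1 -1.302 -0.945
endloop
endfacet
facet normal 0.809 0.374 -0.454
outer loop
vertex -0.418 0.718 -0.203
vertex 0.471 -1.058 -0.083
vertex -0.789 0.474 -1.065
endloop
endfacet
facet normal -0.677 0.010 0.736
outer loop
vertex 2.968 -2.458 -1.679
vertex 2.197 -1.553 -2.4
vertex 2.575 -3.073 -2.032
endloop
endfacet
facet normal 0.554 -0.652 0.519
outer loop
vertex 3.503 -3.087 -3.04
vertex 2.968 -2.458 -1.679
vertex 2.575 -3.073 -2.032
endloop
endfacet
facet normal -0.677 0.010 0.736
outer loop
vertex 2.575 -3.073 -2.032
vertex 2.197 -1.553 -2.4
vertex 1.805 -2.168 -2.753
endloop
endfacet
facet normal -0.484 -0.759 -0.435
outer loop
vertex 1.805 -2.168 -2.753
vertex 3.503 -3.087 -3.04
vertex 2.575 -3.073 -2.032
endloop
endfacet
facet normal 0.484 0.759 0.435
outer loop
vertex 2.968 -2.458 -1.679
vertex 3.125 -1.567 -3.408
vertex 2.197 -1.553 -2.4
endloop
endfacet
facet normal 0.554 -0.651 0.519
outer loop
vertex 3.895 -2.472 -2.687
vertex 2.968 -2.458 -1.679
vertex 3.503 -3.087 -3.04
endloop
endfacet
facet normal 0.485 0.759 0.435
outer loop
vertex 3.895 -2.472 -2.687
vertex 3.125 -1.567 -3.408
vertex 2.968 -2.458 -1.679
endloop
endfacet
facet normal -0.554 0.651 -0.519
outer loop
vertex 2.197 -1.553 -2.4
vertex 3.125 -1.567 -3.408
vertex 1.805 -2.168 -2.753
endloop
endfacet
facet normal -0.484 -0.759 -0.435
outer loop
vertex 2.732 -2.182 -3.761
vertex 3.503 -3.087 -3.04
vertex 1.805 -2.168 -2.753
endloop
endfacet
facet normal -0.554 0.652 -0.518
outer loop
vertex 1.805 -2.168 -2.753
vertex 3.125 -1.567 -3.408
vertex 2.732 -2.182 -3.761
endloop
endfacet
facet normal 0.677 -0.009 -0.736
outer loop
vertex 2.732 -2.182 -3.761
vertex 3.895 -2.472 -2.687
vertex 3.503 -3.087 -3.04
endloop
endfacet
facet normal 0.677 -0.010 -0.736
outer loop
vertex 3.125 -1.567 -3.408
vertex 3.895 -2.472 -2.687
vertex 2.732 -2.182 -3.761
endloop
endfacet

endsolid


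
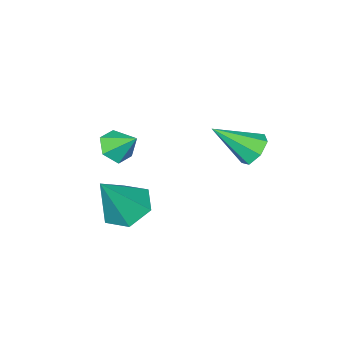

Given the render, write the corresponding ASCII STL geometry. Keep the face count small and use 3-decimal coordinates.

solid 
facet normal -0.538 0.028 -0.842
outer loop
vertex 2.406 -2.26 -3.21
vertex 1.614 -2.082 -2.698
vertex 2.152 -1.355 -3.018
endloop
endfacet
facet normal 0.946 0.295 -0.137
outer loop
vertex 2.406 -2.26 -3.21
vertex 2.152 -1.355 -3.018
vertex 2.686 -2.138 -1.022
endloop
endfacet
facet normal -0.538 0.028 -0.842
outer loop
vertex 2.152 -1.355 -3.018
vertex 1.614 -2.082 -2.698
vertex 1.36 -1.177 -2.506
endloop
endfacet
facet normal 0.365 0.896 0.254
outer loop
vertex 2.152 -1.355 -3.018
vertex 1.36 -1.177 -2.506
vertex 2.686 -2.138 -1.022
endloop
endfacet
facet normal -0.538 0.028 -0.842
outer loop
vertex 1.36 -1.177 -2.506
vertex 1.614 -2.082 -2.698
vertex 0.822 -1.904 -2.186
endloop
endfacet
facet normal -0.373 0.591 0.716
outer loop
vertex 1.36 -1.177 -2.506
vertex 0.822 -1.904 -2.186
vertex 2.686 -2.138 -1.022
endloop
endfacet
facet normal -0.538 0.028 -0.842
outer loop
vertex 0.822 -1.904 -2.186
vertex 1.614 -2.082 -2.698
vertex 1.076 -2.81 -2.378
endloop
endfacet
facet normal -0.531 -0.316 0.787
outer loop
vertex 0.822 -1.904 -2.186
vertex 1.076 -2.81 -2.378
vertex 2.686 -2.138 -1.022
endloop
endfacet
facet normal -0.538 0.028 -0.842
outer loop
vertex 1.076 -2.81 -2.378
vertex 1.614 -2.082 -2.698
vertex 1.868 -2.988 -2.89
endloop
endfacet
facet normal 0.050 -0.917 0.396
outer loop
vertex 1.076 -2.81 -2.378
vertex 1.868 -2.988 -2.89
vertex 2.686 -2.138 -1.022
endloop
endfacet
facet normal -0.538 0.028 -0.842
outer loop
vertex 1.868 -2.988 -2.89
vertex 1.614 -2.082 -2.698
vertex 2.406 -2.26 -3.21
endloop
endfacet
facet normal 0.788 -0.612 -0.067
outer loop
vertex 1.868 -2.988 -2.89
vertex 2.406 -2.26 -3.21
vertex 2.686 -2.138 -1.022
endloop
endfacet
facet normal 0.182 -0.722 -0.668
outer loop
vertex 2.828 -1.916 1.412
vertex 2.458 -1.59 0.959
vertex 3.115 -1.468 1.006
endloop
endfacet
facet normal 0.694 0.186 0.696
outer loop
vertex 2.828 -1.916 1.412
vertex 3.115 -1.468 1.006
vertex 2.262 -0.81 1.681
endloop
endfacet
facet normal 0.182 -0.721 -0.669
outer loop
vertex 3.115 -1.468 1.006
vertex 2.458 -1.59 0.959
vertex 2.745 -1.141 0.553
endloop
endfacet
facet normal 0.631 0.774 0.043
outer loop
vertex 3.115 -1.468 1.006
vertex 2.745 -1.141 0.553
vertex 2.262 -0.81 1.681
endloop
endfacet
facet normal 0.182 -0.721 -0.669
outer loop
vertex 2.745 -1.141 0.553
vertex 2.458 -1.59 0.959
vertex 2.088 -1.263 0.506
endloop
endfacet
facet normal -0.149 0.930 -0.336
outer loop
vertex 2.745 -1.141 0.553
vertex 2.088 -1.263 0.506
vertex 2.262 -0.81 1.681
endloop
endfacet
facet normal 0.181 -0.722 -0.668
outer loop
vertex 2.088 -1.263 0.506
vertex 2.458 -1.59 0.959
vertex 1.801 -1.711 0.912
endloop
endfacet
facet normal -0.865 0.497 -0.063
outer loop
vertex 2.088 -1.263 0.506
vertex 1.801 -1.711 0.912
vertex 2.262 -0.81 1.681
endloop
endfacet
facet normal 0.181 -0.722 -0.667
outer loop
vertex 1.801 -1.711 0.912
vertex 2.458 -1.59 0.959
vertex 2.17 -2.038 1.366
endloop
endfacet
facet normal -0.804 -0.091 0.588
outer loop
vertex 1.801 -1.711 0.912
vertex 2.17 -2.038 1.366
vertex 2.262 -0.81 1.681
endloop
endfacet
facet normal 0.181 -0.722 -0.667
outer loop
vertex 2.17 -2.038 1.366
vertex 2.458 -1.59 0.959
vertex 2.828 -1.916 1.412
endloop
endfacet
facet normal -0.022 -0.247 0.969
outer loop
vertex 2.17 -2.038 1.366
vertex 2.828 -1.916 1.412
vertex 2.262 -0.81 1.681
endloop
endfacet
facet normal -0.590 0.541 -0.598
outer loop
vertex -1.375 0.185 -0.822
vertex -1.763 0.372 -0.27
vertex -1.2 0.692 -0.536
endloop
endfacet
facet normal 0.910 -0.085 -0.405
outer loop
vertex -1.375 0.185 -0.822
vertex -1.2 0.692 -0.536
vertex -0.737 -0.572 0.77
endloop
endfacet
facet normal -0.590 0.541 -0.599
outer loop
vertex -1.2 0.692 -0.536
vertex -1.763 0.372 -0.27
vertex -1.45 0.957 -0.05
endloop
endfacet
facet normal 0.854 0.491 0.172
outer loop
vertex -1.2 0.692 -0.536
vertex -1.45 0.957 -0.05
vertex -0.737 -0.572 0.77
endloop
endfacet
facet normal -0.591 0.541 -0.598
outer loop
vertex -1.45 0.957 -0.05
vertex -1.763 0.372 -0.27
vertex -1.935 0.781 0.27
endloop
endfacet
facet normal 0.307 0.557 0.772
outer loop
vertex -1.45 0.957 -0.05
vertex -1.935 0.781 0.27
vertex -0.737 -0.572 0.77
endloop
endfacet
facet normal -0.590 0.542 -0.598
outer loop
vertex -1.935 0.781 0.27
vertex -1.763 0.372 -0.27
vertex -2.291 0.297 0.183
endloop
endfacet
facet normal -0.320 0.066 0.945
outer loop
vertex -1.935 0.781 0.27
vertex -2.291 0.297 0.183
vertex -0.737 -0.572 0.77
endloop
endfacet
facet normal -0.590 0.543 -0.598
outer loop
vertex -2.291 0.297 0.183
vertex -1.763 0.372 -0.27
vertex -2.25 -0.131 -0.246
endloop
endfacet
facet normal -0.555 -0.615 0.560
outer loop
vertex -2.291 0.297 0.183
vertex -2.25 -0.131 -0.246
vertex -0.737 -0.572 0.77
endloop
endfacet
facet normal -0.590 0.542 -0.599
outer loop
vertex -2.25 -0.131 -0.246
vertex -1.763 0.372 -0.27
vertex -1.842 -0.181 -0.693
endloop
endfacet
facet normal -0.221 -0.971 -0.093
outer loop
vertex -2.25 -0.131 -0.246
vertex -1.842 -0.181 -0.693
vertex -0.737 -0.572 0.77
endloop
endfacet
facet normal -0.590 0.542 -0.598
outer loop
vertex -1.842 -0.181 -0.693
vertex -1.763 0.372 -0.27
vertex -1.375 0.185 -0.822
endloop
endfacet
facet normal 0.432 -0.735 -0.523
outer loop
vertex -1.842 -0.181 -0.693
vertex -1.375 0.185 -0.822
vertex -0.737 -0.572 0.77
endloop
endfacet

endsolid


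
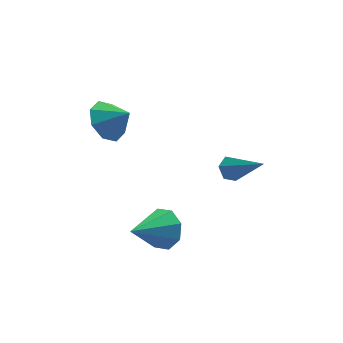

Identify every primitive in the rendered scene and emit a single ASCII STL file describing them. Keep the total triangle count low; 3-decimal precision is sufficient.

solid 
facet normal -0.635 0.428 -0.644
outer loop
vertex -0.681 1.784 -2.228
vertex -1.431 1.276 -1.826
vertex -1.01 2.157 -1.656
endloop
endfacet
facet normal 0.893 0.344 0.290
outer loop
vertex -0.681 1.784 -2.228
vertex -1.01 2.157 -1.656
vertex -0.669 0.764 -1.054
endloop
endfacet
facet normal -0.634 0.427 -0.644
outer loop
vertex -1.01 2.157 -1.656
vertex -1.431 1.276 -1.826
vertex -1.586 2.014 -1.184
endloop
endfacet
facet normal 0.499 0.444 0.744
outer loop
vertex -1.01 2.157 -1.656
vertex -1.586 2.014 -1.184
vertex -0.669 0.764 -1.054
endloop
endfacet
facet normal -0.635 0.427 -0.644
outer loop
vertex -1.586 2.014 -1.184
vertex -1.431 1.276 -1.826
vertex -2.07 1.439 -1.088
endloop
endfacet
facet normal 0.040 0.132 0.990
outer loop
vertex -1.586 2.014 -1.184
vertex -2.07 1.439 -1.088
vertex -0.669 0.764 -1.054
endloop
endfacet
facet normal -0.635 0.427 -0.644
outer loop
vertex -2.07 1.439 -1.088
vertex -1.431 1.276 -1.826
vertex -2.18 0.769 -1.424
endloop
endfacet
facet normal -0.218 -0.409 0.886
outer loop
vertex -2.07 1.439 -1.088
vertex -2.18 0.769 -1.424
vertex -0.669 0.764 -1.054
endloop
endfacet
facet normal -0.635 0.427 -0.644
outer loop
vertex -2.18 0.769 -1.424
vertex -1.431 1.276 -1.826
vertex -1.851 0.396 -1.996
endloop
endfacet
facet normal -0.123 -0.862 0.491
outer loop
vertex -2.18 0.769 -1.424
vertex -1.851 0.396 -1.996
vertex -0.669 0.764 -1.054
endloop
endfacet
facet normal -0.635 0.427 -0.644
outer loop
vertex -1.851 0.396 -1.996
vertex -1.431 1.276 -1.826
vertex -1.276 0.539 -2.468
endloop
endfacet
facet normal 0.270 -0.962 0.037
outer loop
vertex -1.851 0.396 -1.996
vertex -1.276 0.539 -2.468
vertex -0.669 0.764 -1.054
endloop
endfacet
facet normal -0.636 0.427 -0.643
outer loop
vertex -1.276 0.539 -2.468
vertex -1.431 1.276 -1.826
vertex -0.792 1.114 -2.565
endloop
endfacet
facet normal 0.730 -0.650 -0.210
outer loop
vertex -1.276 0.539 -2.468
vertex -0.792 1.114 -2.565
vertex -0.669 0.764 -1.054
endloop
endfacet
facet normal -0.635 0.429 -0.643
outer loop
vertex -0.792 1.114 -2.565
vertex -1.431 1.276 -1.826
vertex -0.681 1.784 -2.228
endloop
endfacet
facet normal 0.988 -0.110 -0.106
outer loop
vertex -0.792 1.114 -2.565
vertex -0.681 1.784 -2.228
vertex -0.669 0.764 -1.054
endloop
endfacet
facet normal 0.778 0.367 -0.509
outer loop
vertex -0.119 -3.173 -3.618
vertex -0.524 -3.412 -4.409
vertex -0.529 -2.662 -3.876
endloop
endfacet
facet normal -0.113 0.374 0.920
outer loop
vertex -0.119 -3.173 -3.618
vertex -0.529 -2.662 -3.876
vertex -1.956 -4.088 -3.471
endloop
endfacet
facet normal 0.778 0.368 -0.510
outer loop
vertex -0.529 -2.662 -3.876
vertex -0.524 -3.412 -4.409
vertex -0.937 -2.59 -4.446
endloop
endfacet
facet normal -0.549 0.685 0.479
outer loop
vertex -0.529 -2.662 -3.876
vertex -0.937 -2.59 -4.446
vertex -1.956 -4.088 -3.471
endloop
endfacet
facet normal 0.778 0.368 -0.509
outer loop
vertex -0.937 -2.59 -4.446
vertex -0.524 -3.412 -4.409
vertex -1.102 -3.0 -4.994
endloop
endfacet
facet normal -0.855 0.504 -0.120
outer loop
vertex -0.937 -2.59 -4.446
vertex -1.102 -3.0 -4.994
vertex -1.956 -4.088 -3.471
endloop
endfacet
facet normal 0.778 0.367 -0.510
outer loop
vertex -1.102 -3.0 -4.994
vertex -0.524 -3.412 -4.409
vertex -0.93 -3.651 -5.2
endloop
endfacet
facet normal -0.852 -0.060 -0.521
outer loop
vertex -1.102 -3.0 -4.994
vertex -0.93 -3.651 -5.2
vertex -1.956 -4.088 -3.471
endloop
endfacet
facet normal 0.777 0.368 -0.510
outer loop
vertex -0.93 -3.651 -5.2
vertex -0.524 -3.412 -4.409
vertex -0.519 -4.162 -4.942
endloop
endfacet
facet normal -0.540 -0.683 -0.493
outer loop
vertex -0.93 -3.651 -5.2
vertex -0.519 -4.162 -4.942
vertex -1.956 -4.088 -3.471
endloop
endfacet
facet normal 0.778 0.367 -0.509
outer loop
vertex -0.519 -4.162 -4.942
vertex -0.524 -3.412 -4.409
vertex -0.112 -4.234 -4.372
endloop
endfacet
facet normal -0.104 -0.993 -0.051
outer loop
vertex -0.519 -4.162 -4.942
vertex -0.112 -4.234 -4.372
vertex -1.956 -4.088 -3.471
endloop
endfacet
facet normal 0.778 0.367 -0.510
outer loop
vertex -0.112 -4.234 -4.372
vertex -0.524 -3.412 -4.409
vertex 0.054 -3.824 -3.824
endloop
endfacet
facet normal 0.203 -0.813 0.547
outer loop
vertex -0.112 -4.234 -4.372
vertex 0.054 -3.824 -3.824
vertex -1.956 -4.088 -3.471
endloop
endfacet
facet normal 0.778 0.368 -0.509
outer loop
vertex 0.054 -3.824 -3.824
vertex -0.524 -3.412 -4.409
vertex -0.119 -3.173 -3.618
endloop
endfacet
facet normal 0.199 -0.247 0.948
outer loop
vertex 0.054 -3.824 -3.824
vertex -0.119 -3.173 -3.618
vertex -1.956 -4.088 -3.471
endloop
endfacet
facet normal -0.443 0.641 -0.627
outer loop
vertex 3.003 -1.329 -2.98
vertex 2.61 -1.733 -3.115
vertex 2.512 -1.369 -2.674
endloop
endfacet
facet normal 0.394 0.585 0.709
outer loop
vertex 3.003 -1.329 -2.98
vertex 2.512 -1.369 -2.674
vertex 3.49 -3.007 -1.865
endloop
endfacet
facet normal -0.442 0.641 -0.627
outer loop
vertex 2.512 -1.369 -2.674
vertex 2.61 -1.733 -3.115
vertex 2.118 -1.773 -2.809
endloop
endfacet
facet normal -0.460 0.157 0.874
outer loop
vertex 2.512 -1.369 -2.674
vertex 2.118 -1.773 -2.809
vertex 3.49 -3.007 -1.865
endloop
endfacet
facet normal -0.442 0.641 -0.627
outer loop
vertex 2.118 -1.773 -2.809
vertex 2.61 -1.733 -3.115
vertex 2.216 -2.137 -3.25
endloop
endfacet
facet normal -0.746 -0.586 0.318
outer loop
vertex 2.118 -1.773 -2.809
vertex 2.216 -2.137 -3.25
vertex 3.49 -3.007 -1.865
endloop
endfacet
facet normal -0.442 0.641 -0.628
outer loop
vertex 2.216 -2.137 -3.25
vertex 2.61 -1.733 -3.115
vertex 2.708 -2.097 -3.555
endloop
endfacet
facet normal -0.176 -0.898 -0.402
outer loop
vertex 2.216 -2.137 -3.25
vertex 2.708 -2.097 -3.555
vertex 3.49 -3.007 -1.865
endloop
endfacet
facet normal -0.442 0.640 -0.628
outer loop
vertex 2.708 -2.097 -3.555
vertex 2.61 -1.733 -3.115
vertex 3.101 -1.693 -3.42
endloop
endfacet
facet normal 0.677 -0.470 -0.566
outer loop
vertex 2.708 -2.097 -3.555
vertex 3.101 -1.693 -3.42
vertex 3.49 -3.007 -1.865
endloop
endfacet
facet normal -0.442 0.640 -0.628
outer loop
vertex 3.101 -1.693 -3.42
vertex 2.61 -1.733 -3.115
vertex 3.003 -1.329 -2.98
endloop
endfacet
facet normal 0.962 0.272 -0.011
outer loop
vertex 3.101 -1.693 -3.42
vertex 3.003 -1.329 -2.98
vertex 3.49 -3.007 -1.865
endloop
endfacet

endsolid


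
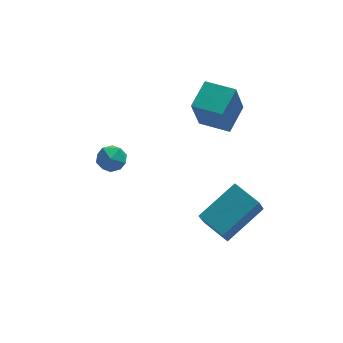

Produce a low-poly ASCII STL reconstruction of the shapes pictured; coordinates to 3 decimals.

solid 
facet normal -0.581 -0.789 0.200
outer loop
vertex -3.9 -1.632 0.814
vertex -3.432 -2.051 0.52
vertex -3.392 -1.909 1.198
endloop
endfacet
facet normal -0.671 -0.278 0.687
outer loop
vertex -3.9 -1.632 0.814
vertex -3.392 -1.909 1.198
vertex -3.574 -1.245 1.289
endloop
endfacet
facet normal -0.883 0.315 0.349
outer loop
vertex -3.9 -1.632 0.814
vertex -3.574 -1.245 1.289
vertex -3.724 -0.977 0.667
endloop
endfacet
facet normal -0.922 0.170 -0.347
outer loop
vertex -3.9 -1.632 0.814
vertex -3.724 -0.977 0.667
vertex -3.637 -1.475 0.192
endloop
endfacet
facet normal -0.736 -0.513 -0.441
outer loop
vertex -3.9 -1.632 0.814
vertex -3.637 -1.475 0.192
vertex -3.432 -2.051 0.52
endloop
endfacet
facet normal -0.038 -0.146 0.989
outer loop
vertex -3.574 -1.245 1.289
vertex -3.392 -1.909 1.198
vertex -2.903 -1.425 1.288
endloop
endfacet
facet normal 0.108 -0.974 0.198
outer loop
vertex -3.392 -1.909 1.198
vertex -3.432 -2.051 0.52
vertex -2.816 -1.923 0.813
endloop
endfacet
facet normal -0.143 -0.528 -0.837
outer loop
vertex -3.432 -2.051 0.52
vertex -3.637 -1.475 0.192
vertex -2.966 -1.655 0.191
endloop
endfacet
facet normal -0.444 0.576 -0.686
outer loop
vertex -3.637 -1.475 0.192
vertex -3.724 -0.977 0.667
vertex -3.148 -0.991 0.282
endloop
endfacet
facet normal -0.379 0.813 0.442
outer loop
vertex -3.724 -0.977 0.667
vertex -3.574 -1.245 1.289
vertex -3.108 -0.849 0.96
endloop
endfacet
facet normal 0.922 -0.170 0.347
outer loop
vertex -2.64 -1.268 0.666
vertex -2.903 -1.425 1.288
vertex -2.816 -1.923 0.813
endloop
endfacet
facet normal 0.883 -0.315 -0.349
outer loop
vertex -2.64 -1.268 0.666
vertex -2.816 -1.923 0.813
vertex -2.966 -1.655 0.191
endloop
endfacet
facet normal 0.671 0.278 -0.687
outer loop
vertex -2.64 -1.268 0.666
vertex -2.966 -1.655 0.191
vertex -3.148 -0.991 0.282
endloop
endfacet
facet normal 0.581 0.789 -0.200
outer loop
vertex -2.64 -1.268 0.666
vertex -3.148 -0.991 0.282
vertex -3.108 -0.849 0.96
endloop
endfacet
facet normal 0.736 0.513 0.441
outer loop
vertex -2.64 -1.268 0.666
vertex -3.108 -0.849 0.96
vertex -2.903 -1.425 1.288
endloop
endfacet
facet normal 0.444 -0.576 0.686
outer loop
vertex -2.816 -1.923 0.813
vertex -2.903 -1.425 1.288
vertex -3.392 -1.909 1.198
endloop
endfacet
facet normal 0.379 -0.813 -0.442
outer loop
vertex -2.966 -1.655 0.191
vertex -2.816 -1.923 0.813
vertex -3.432 -2.051 0.52
endloop
endfacet
facet normal 0.038 0.146 -0.989
outer loop
vertex -3.148 -0.991 0.282
vertex -2.966 -1.655 0.191
vertex -3.637 -1.475 0.192
endloop
endfacet
facet normal -0.108 0.974 -0.198
outer loop
vertex -3.108 -0.849 0.96
vertex -3.148 -0.991 0.282
vertex -3.724 -0.977 0.667
endloop
endfacet
facet normal 0.143 0.528 0.837
outer loop
vertex -2.903 -1.425 1.288
vertex -3.108 -0.849 0.96
vertex -3.574 -1.245 1.289
endloop
endfacet
facet normal -0.774 0.633 -0.021
outer loop
vertex 0.354 0.651 1.344
vertex 1.157 1.649 1.857
vertex 0.81 1.152 -0.345
endloop
endfacet
facet normal -0.582 -0.724 -0.372
outer loop
vertex 1.863 0.291 -0.317
vertex 0.354 0.651 1.344
vertex 0.81 1.152 -0.345
endloop
endfacet
facet normal -0.773 0.634 -0.021
outer loop
vertex 0.81 1.152 -0.345
vertex 1.157 1.649 1.857
vertex 1.614 2.15 0.168
endloop
endfacet
facet normal 0.250 0.276 -0.928
outer loop
vertex 1.614 2.15 0.168
vertex 1.863 0.291 -0.317
vertex 0.81 1.152 -0.345
endloop
endfacet
facet normal -0.250 -0.276 0.928
outer loop
vertex 0.354 0.651 1.344
vertex 2.21 0.788 1.885
vertex 1.157 1.649 1.857
endloop
endfacet
facet normal -0.582 -0.723 -0.372
outer loop
vertex 1.406 -0.21 1.372
vertex 0.354 0.651 1.344
vertex 1.863 0.291 -0.317
endloop
endfacet
facet normal -0.250 -0.276 0.928
outer loop
vertex 1.406 -0.21 1.372
vertex 2.21 0.788 1.885
vertex 0.354 0.651 1.344
endloop
endfacet
facet normal 0.582 0.723 0.372
outer loop
vertex 1.157 1.649 1.857
vertex 2.21 0.788 1.885
vertex 1.614 2.15 0.168
endloop
endfacet
facet normal 0.250 0.276 -0.928
outer loop
vertex 2.666 1.289 0.196
vertex 1.863 0.291 -0.317
vertex 1.614 2.15 0.168
endloop
endfacet
facet normal 0.582 0.723 0.372
outer loop
vertex 1.614 2.15 0.168
vertex 2.21 0.788 1.885
vertex 2.666 1.289 0.196
endloop
endfacet
facet normal 0.774 -0.633 0.021
outer loop
vertex 2.666 1.289 0.196
vertex 1.406 -0.21 1.372
vertex 1.863 0.291 -0.317
endloop
endfacet
facet normal 0.773 -0.634 0.021
outer loop
vertex 2.21 0.788 1.885
vertex 1.406 -0.21 1.372
vertex 2.666 1.289 0.196
endloop
endfacet
facet normal -0.537 0.799 0.269
outer loop
vertex -0.197 -2.957 -2.169
vertex 1.441 -2.178 -1.214
vertex 0.175 -2.315 -3.332
endloop
endfacet
facet normal -0.799 -0.380 -0.465
outer loop
vertex 0.879 -3.362 -3.686
vertex -0.197 -2.957 -2.169
vertex 0.175 -2.315 -3.332
endloop
endfacet
facet normal -0.537 0.799 0.269
outer loop
vertex 0.175 -2.315 -3.332
vertex 1.441 -2.178 -1.214
vertex 1.813 -1.536 -2.377
endloop
endfacet
facet normal 0.270 0.466 -0.843
outer loop
vertex 1.813 -1.536 -2.377
vertex 0.879 -3.362 -3.686
vertex 0.175 -2.315 -3.332
endloop
endfacet
facet normal -0.270 -0.466 0.843
outer loop
vertex -0.197 -2.957 -2.169
vertex 2.145 -3.225 -1.568
vertex 1.441 -2.178 -1.214
endloop
endfacet
facet normal -0.799 -0.380 -0.465
outer loop
vertex 0.507 -4.004 -2.523
vertex -0.197 -2.957 -2.169
vertex 0.879 -3.362 -3.686
endloop
endfacet
facet normal -0.270 -0.466 0.843
outer loop
vertex 0.507 -4.004 -2.523
vertex 2.145 -3.225 -1.568
vertex -0.197 -2.957 -2.169
endloop
endfacet
facet normal 0.799 0.380 0.465
outer loop
vertex 1.441 -2.178 -1.214
vertex 2.145 -3.225 -1.568
vertex 1.813 -1.536 -2.377
endloop
endfacet
facet normal 0.270 0.466 -0.843
outer loop
vertex 2.517 -2.583 -2.731
vertex 0.879 -3.362 -3.686
vertex 1.813 -1.536 -2.377
endloop
endfacet
facet normal 0.799 0.380 0.465
outer loop
vertex 1.813 -1.536 -2.377
vertex 2.145 -3.225 -1.568
vertex 2.517 -2.583 -2.731
endloop
endfacet
facet normal 0.537 -0.799 -0.269
outer loop
vertex 2.517 -2.583 -2.731
vertex 0.507 -4.004 -2.523
vertex 0.879 -3.362 -3.686
endloop
endfacet
facet normal 0.537 -0.799 -0.269
outer loop
vertex 2.145 -3.225 -1.568
vertex 0.507 -4.004 -2.523
vertex 2.517 -2.583 -2.731
endloop
endfacet

endsolid


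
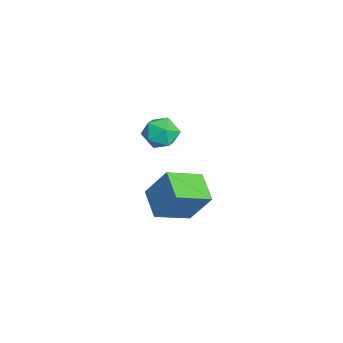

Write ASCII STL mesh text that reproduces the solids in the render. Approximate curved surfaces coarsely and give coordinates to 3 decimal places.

solid 
facet normal -0.240 0.931 -0.274
outer loop
vertex -2.034 -1.85 1.556
vertex -2.746 -1.815 2.3
vertex -1.782 -1.509 2.495
endloop
endfacet
facet normal 0.447 0.796 -0.409
outer loop
vertex -2.034 -1.85 1.556
vertex -1.782 -1.509 2.495
vertex -1.14 -2.132 1.984
endloop
endfacet
facet normal 0.479 0.233 -0.846
outer loop
vertex -2.034 -1.85 1.556
vertex -1.14 -2.132 1.984
vertex -1.708 -2.824 1.472
endloop
endfacet
facet normal -0.190 0.021 -0.982
outer loop
vertex -2.034 -1.85 1.556
vertex -1.708 -2.824 1.472
vertex -2.7 -2.628 1.668
endloop
endfacet
facet normal -0.634 0.452 -0.628
outer loop
vertex -2.034 -1.85 1.556
vertex -2.7 -2.628 1.668
vertex -2.746 -1.815 2.3
endloop
endfacet
facet normal 0.761 0.615 0.206
outer loop
vertex -1.14 -2.132 1.984
vertex -1.782 -1.509 2.495
vertex -1.3 -2.272 2.992
endloop
endfacet
facet normal -0.351 0.835 0.425
outer loop
vertex -1.782 -1.509 2.495
vertex -2.746 -1.815 2.3
vertex -2.292 -2.076 3.188
endloop
endfacet
facet normal -0.987 0.060 -0.148
outer loop
vertex -2.746 -1.815 2.3
vertex -2.7 -2.628 1.668
vertex -2.86 -2.768 2.676
endloop
endfacet
facet normal -0.269 -0.639 -0.721
outer loop
vertex -2.7 -2.628 1.668
vertex -1.708 -2.824 1.472
vertex -2.218 -3.391 2.165
endloop
endfacet
facet normal 0.813 -0.295 -0.502
outer loop
vertex -1.708 -2.824 1.472
vertex -1.14 -2.132 1.984
vertex -1.254 -3.085 2.36
endloop
endfacet
facet normal 0.190 -0.021 0.982
outer loop
vertex -1.966 -3.05 3.104
vertex -1.3 -2.272 2.992
vertex -2.292 -2.076 3.188
endloop
endfacet
facet normal -0.479 -0.233 0.846
outer loop
vertex -1.966 -3.05 3.104
vertex -2.292 -2.076 3.188
vertex -2.86 -2.768 2.676
endloop
endfacet
facet normal -0.447 -0.796 0.409
outer loop
vertex -1.966 -3.05 3.104
vertex -2.86 -2.768 2.676
vertex -2.218 -3.391 2.165
endloop
endfacet
facet normal 0.240 -0.931 0.274
outer loop
vertex -1.966 -3.05 3.104
vertex -2.218 -3.391 2.165
vertex -1.254 -3.085 2.36
endloop
endfacet
facet normal 0.634 -0.452 0.628
outer loop
vertex -1.966 -3.05 3.104
vertex -1.254 -3.085 2.36
vertex -1.3 -2.272 2.992
endloop
endfacet
facet normal 0.269 0.639 0.721
outer loop
vertex -2.292 -2.076 3.188
vertex -1.3 -2.272 2.992
vertex -1.782 -1.509 2.495
endloop
endfacet
facet normal -0.813 0.295 0.502
outer loop
vertex -2.86 -2.768 2.676
vertex -2.292 -2.076 3.188
vertex -2.746 -1.815 2.3
endloop
endfacet
facet normal -0.761 -0.615 -0.206
outer loop
vertex -2.218 -3.391 2.165
vertex -2.86 -2.768 2.676
vertex -2.7 -2.628 1.668
endloop
endfacet
facet normal 0.351 -0.835 -0.425
outer loop
vertex -1.254 -3.085 2.36
vertex -2.218 -3.391 2.165
vertex -1.708 -2.824 1.472
endloop
endfacet
facet normal 0.987 -0.060 0.148
outer loop
vertex -1.3 -2.272 2.992
vertex -1.254 -3.085 2.36
vertex -1.14 -2.132 1.984
endloop
endfacet
facet normal -0.903 -0.190 0.385
outer loop
vertex -3.486 -2.054 -1.696
vertex -4.228 -0.202 -2.523
vertex -4.048 -3.097 -3.526
endloop
endfacet
facet normal 0.344 -0.857 0.383
outer loop
vertex -2.432 -2.758 -4.217
vertex -3.486 -2.054 -1.696
vertex -4.048 -3.097 -3.526
endloop
endfacet
facet normal -0.903 -0.190 0.386
outer loop
vertex -4.048 -3.097 -3.526
vertex -4.228 -0.202 -2.523
vertex -4.791 -1.245 -4.353
endloop
endfacet
facet normal -0.258 -0.478 -0.839
outer loop
vertex -4.791 -1.245 -4.353
vertex -2.432 -2.758 -4.217
vertex -4.048 -3.097 -3.526
endloop
endfacet
facet normal 0.259 0.478 0.839
outer loop
vertex -3.486 -2.054 -1.696
vertex -2.612 0.137 -3.214
vertex -4.228 -0.202 -2.523
endloop
endfacet
facet normal 0.343 -0.857 0.383
outer loop
vertex -1.869 -1.715 -2.387
vertex -3.486 -2.054 -1.696
vertex -2.432 -2.758 -4.217
endloop
endfacet
facet normal 0.258 0.478 0.839
outer loop
vertex -1.869 -1.715 -2.387
vertex -2.612 0.137 -3.214
vertex -3.486 -2.054 -1.696
endloop
endfacet
facet normal -0.344 0.857 -0.383
outer loop
vertex -4.228 -0.202 -2.523
vertex -2.612 0.137 -3.214
vertex -4.791 -1.245 -4.353
endloop
endfacet
facet normal -0.258 -0.478 -0.839
outer loop
vertex -3.174 -0.906 -5.044
vertex -2.432 -2.758 -4.217
vertex -4.791 -1.245 -4.353
endloop
endfacet
facet normal -0.344 0.857 -0.383
outer loop
vertex -4.791 -1.245 -4.353
vertex -2.612 0.137 -3.214
vertex -3.174 -0.906 -5.044
endloop
endfacet
facet normal 0.903 0.189 -0.386
outer loop
vertex -3.174 -0.906 -5.044
vertex -1.869 -1.715 -2.387
vertex -2.432 -2.758 -4.217
endloop
endfacet
facet normal 0.903 0.190 -0.386
outer loop
vertex -2.612 0.137 -3.214
vertex -1.869 -1.715 -2.387
vertex -3.174 -0.906 -5.044
endloop
endfacet

endsolid
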